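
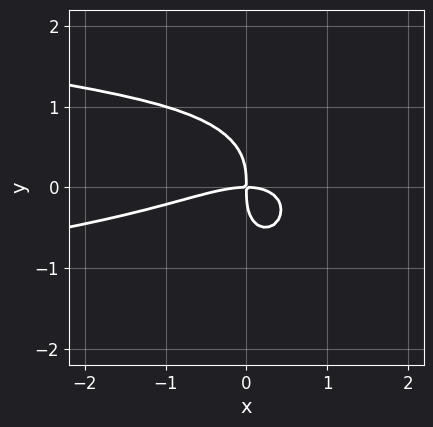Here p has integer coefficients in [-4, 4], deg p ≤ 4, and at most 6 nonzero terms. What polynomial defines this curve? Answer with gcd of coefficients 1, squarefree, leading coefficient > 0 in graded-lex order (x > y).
First, the degree is 4 — the shape is more complex than any degree-3 curve.
Then, from the axis intercepts and sections: it crosses the x-axis at the gridline x = 0; it meets the y-axis at y = 0 (among the integer gridlines).
Finally, fitting integer coefficients to these (and the overall shape) gives p.

3*x^2*y^2 + 2*y^4 + x^3 - 2*x^2*y + 2*x*y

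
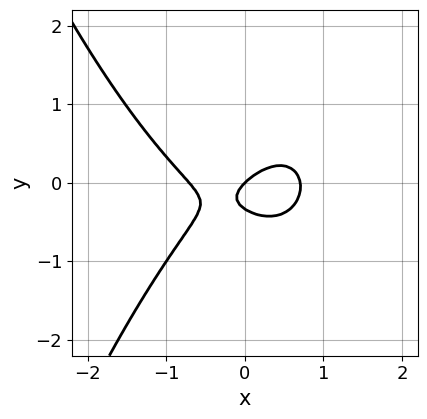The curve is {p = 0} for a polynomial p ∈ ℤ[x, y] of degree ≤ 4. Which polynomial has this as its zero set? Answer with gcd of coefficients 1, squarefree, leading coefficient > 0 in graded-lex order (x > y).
1. deg p = 3. No degree-2 curve has this shape.
2. Checking where it meets the axes: it crosses the x-axis at the gridline x = 0; it meets the y-axis at y = 0 (among the integer gridlines).
3. Solving for integer coefficients yields p as stated.

2*x^3 - x*y + 3*y^2 - x + y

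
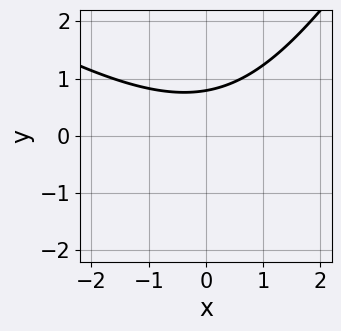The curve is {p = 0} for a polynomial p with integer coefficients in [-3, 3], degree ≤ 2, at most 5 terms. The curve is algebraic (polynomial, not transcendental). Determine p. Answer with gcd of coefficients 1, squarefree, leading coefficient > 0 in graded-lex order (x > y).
x^2 + x*y - y^2 - 3*y + 3

Degree: the shape is more complex than any degree-1 curve, so deg p = 2.
Observable constraints: the curve avoids every integer x-axis point in the box.
Assembling these constraints gives the stated polynomial.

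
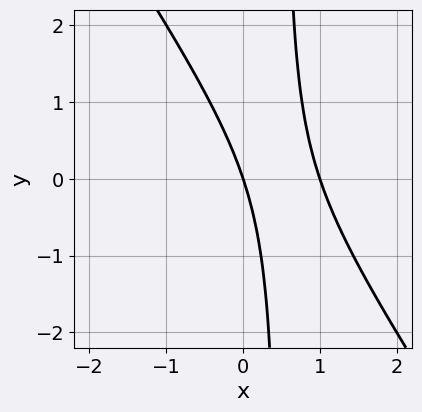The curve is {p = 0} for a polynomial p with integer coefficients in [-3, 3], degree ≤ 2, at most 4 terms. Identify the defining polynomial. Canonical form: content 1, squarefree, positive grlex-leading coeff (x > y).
3*x^2 + 2*x*y - 3*x - y

1. deg p = 2.
2. Checking where it meets the axes: it meets the y-axis at y = 0 (among the integer gridlines); the x-axis gridline crossings are at x ∈ {0, 1}.
3. The integer polynomial consistent with all of this is the stated p.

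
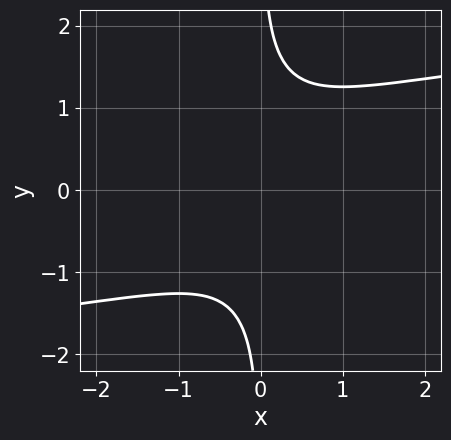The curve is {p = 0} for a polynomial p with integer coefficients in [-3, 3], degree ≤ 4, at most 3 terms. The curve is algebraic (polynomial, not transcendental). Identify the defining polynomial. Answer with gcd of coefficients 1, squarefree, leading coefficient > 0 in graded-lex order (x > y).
x*y^3 - x^2 - 1

(a) Degree: no degree-3 curve has this shape, so deg p = 4.
(b) Reading off the gridlines: the curve avoids every integer y-axis point in the box; no x-intercept at any integer in the box.
(c) Putting this together gives p.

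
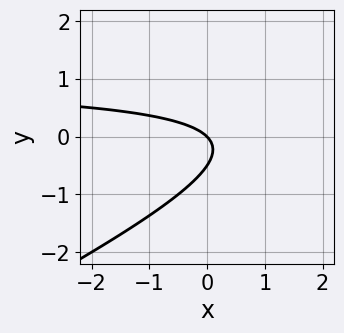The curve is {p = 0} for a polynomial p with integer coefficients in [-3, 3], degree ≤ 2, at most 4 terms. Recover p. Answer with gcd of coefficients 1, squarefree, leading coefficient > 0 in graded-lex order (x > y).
x*y - 2*y^2 - x - y

1. Degree: a generic line meets the curve in up to 2 points, so deg p = 2.
2. From the visible intercepts: it meets the y-axis at y = 0 (among the integer gridlines); it crosses the x-axis at the gridline x = 0.
3. The integer polynomial consistent with all of this is the stated p.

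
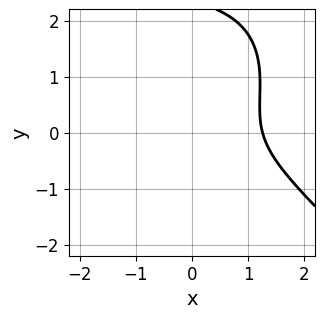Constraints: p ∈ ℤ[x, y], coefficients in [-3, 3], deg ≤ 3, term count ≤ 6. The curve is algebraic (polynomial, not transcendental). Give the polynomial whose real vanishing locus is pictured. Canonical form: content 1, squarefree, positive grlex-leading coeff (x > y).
(a) Degree: the shape is more complex than any degree-2 curve, so deg p = 3.
(b) Checking where it meets the axes: the curve avoids every integer y-axis point in the box.
(c) Matching integer coefficients to the picture gives p.

x^3 + y^3 + x*y - 2*y^2 - 2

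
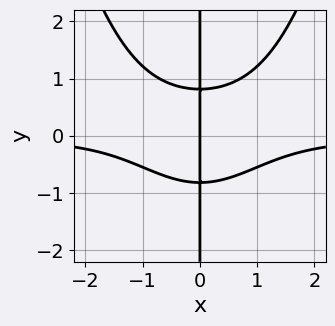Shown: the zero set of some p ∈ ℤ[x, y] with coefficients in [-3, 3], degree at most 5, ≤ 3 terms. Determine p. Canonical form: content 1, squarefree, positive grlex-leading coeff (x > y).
2*x^3*y - 3*x*y^2 + 2*x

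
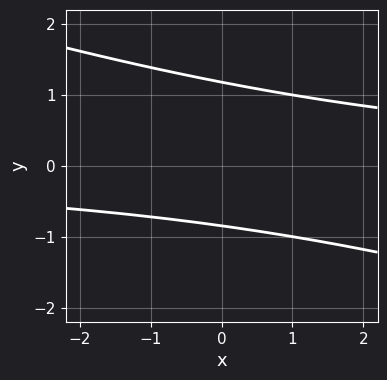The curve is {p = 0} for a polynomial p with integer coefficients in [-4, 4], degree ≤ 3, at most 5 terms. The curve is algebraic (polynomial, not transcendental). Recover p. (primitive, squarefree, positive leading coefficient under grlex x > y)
x*y + 3*y^2 - y - 3

First, degree: no degree-1 curve has this shape, so deg p = 2.
Then, observable constraints: no x-intercept at any integer in the box.
Finally, assembling these constraints gives the stated polynomial.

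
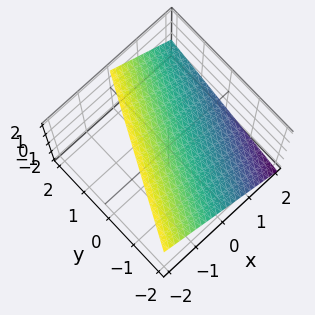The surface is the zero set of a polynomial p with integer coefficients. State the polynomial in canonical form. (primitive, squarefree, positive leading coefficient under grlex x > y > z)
First, deg p = 1. The surface is flat (a plane).
Then, reading off the gridlines: it crosses the y-axis at the gridline y = -2; it meets the x-axis at x = 1 (among the integer gridlines).
Finally, the integer polynomial consistent with all of this is the stated p. Check: (0, 0, 1) on the z-axis lies on the surface, and p(0, 0, 1) = 0. ✓

2*x - y + 2*z - 2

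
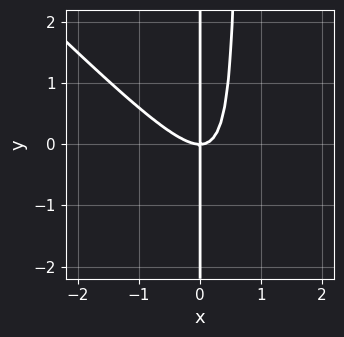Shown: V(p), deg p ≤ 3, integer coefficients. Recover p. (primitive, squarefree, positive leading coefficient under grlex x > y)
deg p = 3.
Checking where it meets the axes: every point of the y-axis in the box is on the curve; it crosses the x-axis at the gridline x = 0.
Putting this together gives p.

3*x^3 + 3*x^2*y - 2*x*y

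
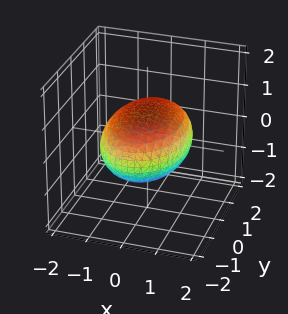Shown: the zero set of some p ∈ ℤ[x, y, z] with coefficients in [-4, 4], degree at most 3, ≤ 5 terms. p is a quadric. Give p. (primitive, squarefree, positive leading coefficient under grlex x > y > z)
1. Degree: a closed, bounded, convex surface; a quadric, so deg p = 2.
2. Symmetries: the z ↦ −z reflection is a symmetry, so z appears only in even powers; the y ↦ −y reflection is a symmetry, so y appears only in even powers; the x ↦ −x reflection is a symmetry, so x appears only in even powers.
3. Reading off the gridlines: among the integer gridlines, it crosses the z-axis at z ∈ {-1, 1}.
4. The integer polynomial consistent with all of this is the stated p.

2*x^2 + y^2 + 3*z^2 - 3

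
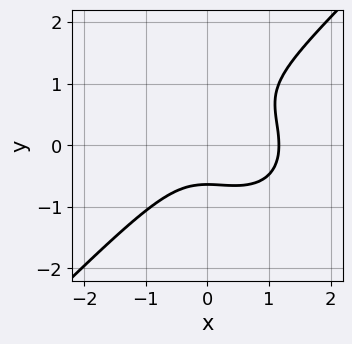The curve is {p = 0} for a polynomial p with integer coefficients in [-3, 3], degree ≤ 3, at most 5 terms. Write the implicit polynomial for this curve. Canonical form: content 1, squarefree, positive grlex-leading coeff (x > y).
3*x^3 - 3*y^3 - 2*x^2 + 3*y^2 - 2

(a) Degree: a generic line meets the curve in up to 3 points, so deg p = 3.
(b) Putting this together gives p.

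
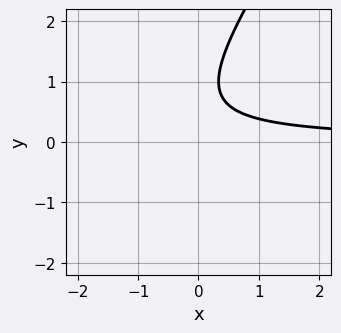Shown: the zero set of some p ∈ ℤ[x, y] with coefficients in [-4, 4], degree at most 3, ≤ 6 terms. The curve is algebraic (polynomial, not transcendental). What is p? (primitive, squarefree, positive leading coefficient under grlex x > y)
3*x*y - 2*y^2 + 3*y - 2

1. The degree is 2 — no degree-1 curve has this shape.
2. Reading off the gridlines: no y-intercept at any integer in the box; no x-intercept at any integer in the box.
3. The integer polynomial consistent with all of this is the stated p.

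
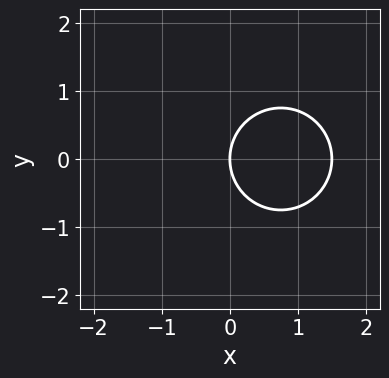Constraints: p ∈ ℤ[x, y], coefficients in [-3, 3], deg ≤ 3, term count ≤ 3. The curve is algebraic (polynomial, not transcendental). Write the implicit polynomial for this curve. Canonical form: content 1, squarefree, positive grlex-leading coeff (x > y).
deg p = 2. A generic line meets the curve in up to 2 points.
Symmetries: the y ↦ −y reflection is a symmetry, so y appears only in even powers.
From the visible intercepts: it meets the x-axis at x = 0 (among the integer gridlines); one y-axis crossing is at y = 0.
Together with the visible shape, these determine p as stated.

2*x^2 + 2*y^2 - 3*x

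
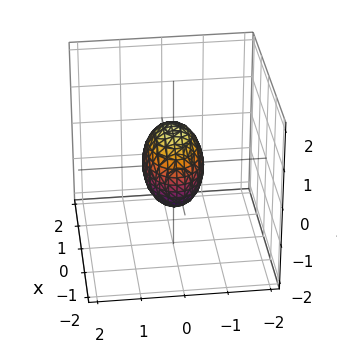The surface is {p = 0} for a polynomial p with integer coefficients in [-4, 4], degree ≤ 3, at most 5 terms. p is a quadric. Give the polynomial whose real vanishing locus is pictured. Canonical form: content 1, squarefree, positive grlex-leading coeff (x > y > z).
deg p = 2. Bounded and convex; a quadric.
Symmetries: the y ↦ −y reflection is a symmetry, so y appears only in even powers; the x ↦ −x reflection is a symmetry, so x appears only in even powers; mirror symmetry z ↦ −z ⇒ only even powers of z.
Observable constraints: among the integer gridlines, it crosses the x-axis at x ∈ {-1, 1}; the z-axis gridline crossings are at z ∈ {-1, 1}.
Together with the visible shape, these determine p as stated.

x^2 + 2*y^2 + z^2 - 1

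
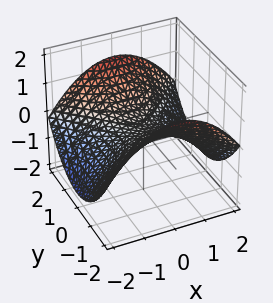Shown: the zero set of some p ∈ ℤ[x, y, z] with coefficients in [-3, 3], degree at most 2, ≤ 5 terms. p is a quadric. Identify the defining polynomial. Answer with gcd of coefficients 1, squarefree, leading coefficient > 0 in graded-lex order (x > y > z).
deg p = 2.
Symmetries: mirror symmetry y ↦ −y ⇒ only even powers of y; it's symmetric under x → −x, forcing even powers of x.
From the axis intercepts and sections: one y-axis crossing is at y = 0; it meets the z-axis at z = 0 (among the integer gridlines).
Putting this together gives p.

x^2 - y^2 + 3*z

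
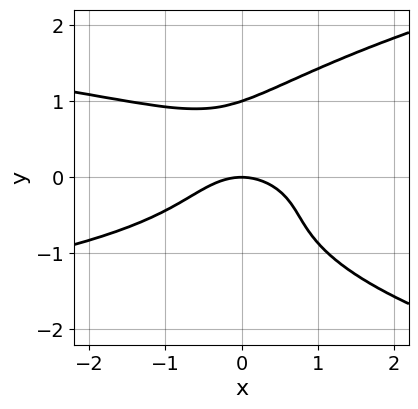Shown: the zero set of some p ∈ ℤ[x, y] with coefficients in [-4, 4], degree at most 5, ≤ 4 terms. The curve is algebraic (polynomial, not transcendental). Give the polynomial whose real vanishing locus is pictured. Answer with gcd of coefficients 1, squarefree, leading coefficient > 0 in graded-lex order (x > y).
First, deg p = 4. No degree-3 curve has this shape.
Then, from the visible intercepts: the y-axis gridline crossings are at y ∈ {0, 1}; it crosses the x-axis at the gridline x = 0.
Finally, putting this together gives p.

3*y^4 - 3*x*y^2 - 2*x^2 - 3*y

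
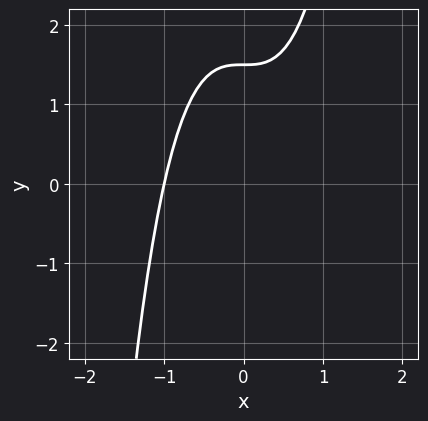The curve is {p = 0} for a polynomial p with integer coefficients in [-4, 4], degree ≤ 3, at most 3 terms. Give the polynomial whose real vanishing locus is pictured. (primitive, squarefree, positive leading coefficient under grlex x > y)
3*x^3 - 2*y + 3

(a) deg p = 3.
(b) Reading off the gridlines: one x-axis crossing is at x = -1.
(c) These observations pin down the coefficients.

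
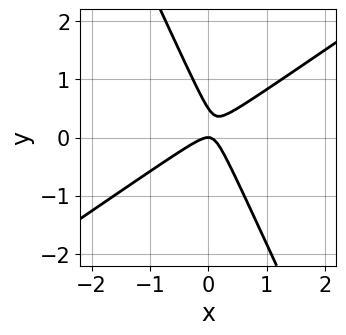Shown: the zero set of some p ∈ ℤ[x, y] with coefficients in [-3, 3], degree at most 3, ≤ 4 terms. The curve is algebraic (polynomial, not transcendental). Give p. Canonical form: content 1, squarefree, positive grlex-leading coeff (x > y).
3*x^2 - 3*x*y - 2*y^2 + y

First, degree: the shape is more complex than any degree-1 curve, so deg p = 2.
Then, from the axis intercepts and sections: it meets the x-axis at x = 0 (among the integer gridlines); one y-axis crossing is at y = 0.
Finally, fitting integer coefficients to these (and the overall shape) gives p.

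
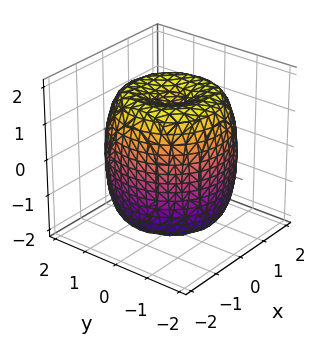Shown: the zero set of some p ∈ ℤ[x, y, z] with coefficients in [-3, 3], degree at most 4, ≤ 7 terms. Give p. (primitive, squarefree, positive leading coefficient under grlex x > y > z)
x^4 + 2*x^2*y^2 + y^4 - 2*x^2 - 2*y^2 + z^2 - 2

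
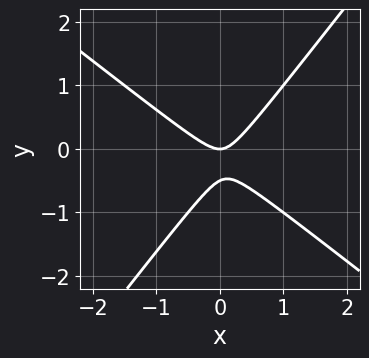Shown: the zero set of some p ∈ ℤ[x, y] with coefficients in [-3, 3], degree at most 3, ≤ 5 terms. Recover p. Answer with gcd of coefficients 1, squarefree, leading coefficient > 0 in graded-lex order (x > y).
2*x^2 + x*y - 2*y^2 - y

First, degree: no degree-1 curve has this shape, so deg p = 2.
Then, reading off the gridlines: it meets the y-axis at y = 0 (among the integer gridlines); one x-axis crossing is at x = 0.
Finally, fitting integer coefficients to these (and the overall shape) gives p.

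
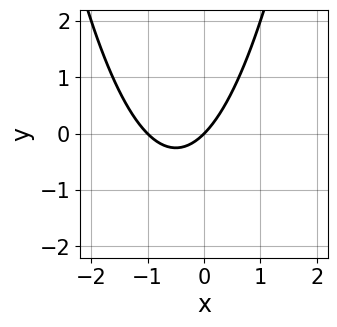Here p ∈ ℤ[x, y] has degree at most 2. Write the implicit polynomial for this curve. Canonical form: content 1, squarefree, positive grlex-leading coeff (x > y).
x^2 + x - y

(a) Degree: no degree-1 curve has this shape, so deg p = 2.
(b) Checking where it meets the axes: one y-axis crossing is at y = 0; among the integer gridlines, it crosses the x-axis at x ∈ {-1, 0}.
(c) The integer polynomial consistent with all of this is the stated p.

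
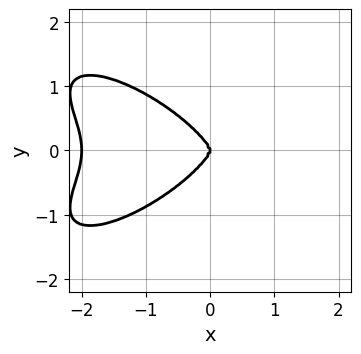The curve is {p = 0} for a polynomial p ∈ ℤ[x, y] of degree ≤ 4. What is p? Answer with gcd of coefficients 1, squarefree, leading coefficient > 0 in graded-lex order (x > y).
deg p = 4. No degree-3 curve has this shape.
Symmetries: mirror symmetry y ↦ −y ⇒ only even powers of y.
From the visible intercepts: it meets the y-axis at y = 0 (among the integer gridlines); the x-axis gridline crossings are at x ∈ {-2, 0}.
These observations pin down the coefficients.

x^4 - x^2*y^2 + 3*y^4 + 2*x^3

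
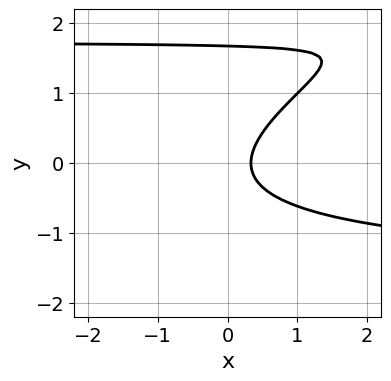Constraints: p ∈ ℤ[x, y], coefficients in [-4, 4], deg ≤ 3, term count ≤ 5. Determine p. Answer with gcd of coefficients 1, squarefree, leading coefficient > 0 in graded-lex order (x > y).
1. Degree: a generic line meets the curve in up to 3 points, so deg p = 3.
2. Solving for integer coefficients yields p as stated.

x*y^2 - 2*y^3 + 3*y^2 - 3*x + 1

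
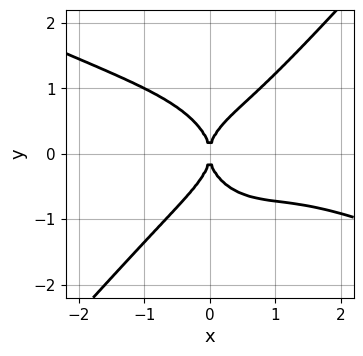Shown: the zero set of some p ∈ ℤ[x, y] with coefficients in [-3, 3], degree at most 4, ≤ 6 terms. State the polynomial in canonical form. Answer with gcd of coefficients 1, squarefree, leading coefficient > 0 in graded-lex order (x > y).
x^4 + 2*x^3*y - 2*y^4 - x^3 + 2*x^2

1. Degree: a generic line meets the curve in up to 4 points, so deg p = 4.
2. Observable constraints: it crosses the y-axis at the gridline y = 0; it crosses the x-axis at the gridline x = 0.
3. These observations pin down the coefficients.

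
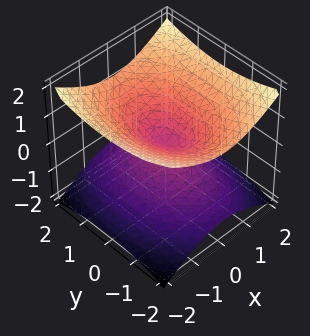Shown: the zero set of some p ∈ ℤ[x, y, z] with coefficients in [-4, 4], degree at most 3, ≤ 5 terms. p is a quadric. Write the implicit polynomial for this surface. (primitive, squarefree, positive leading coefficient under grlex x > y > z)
2*x^2 + y^2 - 3*z^2

1. Degree: a double cone through the origin; a quadric, so deg p = 2.
2. Symmetries: mirror symmetry x ↦ −x ⇒ only even powers of x; it's symmetric under z → −z, forcing even powers of z; it's symmetric under y → −y, forcing even powers of y.
3. Checking where it meets the axes: it meets the y-axis at y = 0 (among the integer gridlines); one x-axis crossing is at x = 0; it meets the z-axis at z = 0 (among the integer gridlines).
4. Matching integer coefficients to the picture gives p.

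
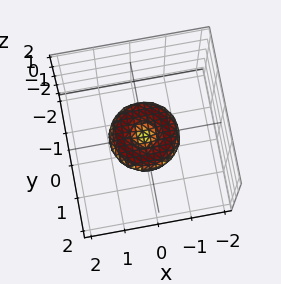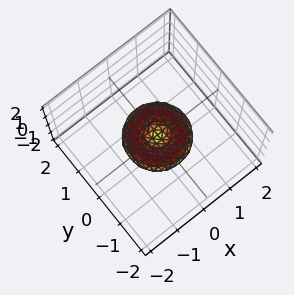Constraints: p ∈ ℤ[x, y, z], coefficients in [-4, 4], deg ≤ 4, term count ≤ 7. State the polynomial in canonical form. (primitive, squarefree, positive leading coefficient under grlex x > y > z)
x^4 + 2*x^2*y^2 + y^4 - x^2 - y^2 + 3*z^2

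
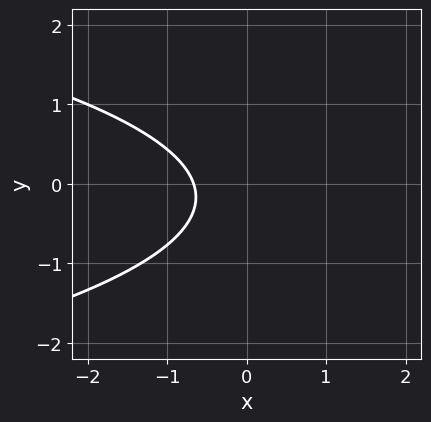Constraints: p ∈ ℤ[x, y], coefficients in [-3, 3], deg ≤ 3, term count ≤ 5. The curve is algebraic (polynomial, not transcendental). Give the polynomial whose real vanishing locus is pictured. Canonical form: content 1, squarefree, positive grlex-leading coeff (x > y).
3*y^2 + 3*x + y + 2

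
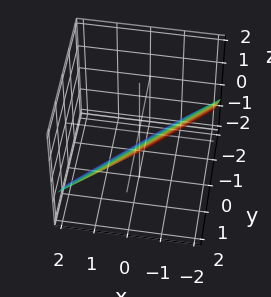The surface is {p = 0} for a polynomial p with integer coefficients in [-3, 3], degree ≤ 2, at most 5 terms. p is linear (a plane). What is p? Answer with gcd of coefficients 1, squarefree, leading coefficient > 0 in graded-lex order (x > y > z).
3*x - 3*y + 3*z + 2

1. deg p = 1. Every cross-section is a straight line — this is a plane.
2. Matching integer coefficients to the picture gives p.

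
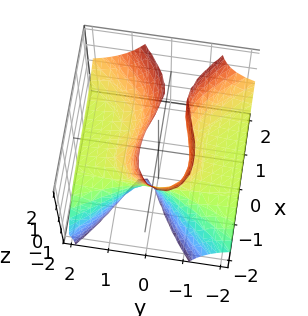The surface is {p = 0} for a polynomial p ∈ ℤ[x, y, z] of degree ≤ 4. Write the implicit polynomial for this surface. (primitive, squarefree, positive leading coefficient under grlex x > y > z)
First, the degree is 3 — the shape is more complex than any degree-2 surface.
Next, from the axis intercepts and sections: it misses every integer gridline on the y-axis; it misses every integer gridline on the z-axis; one x-axis crossing is at x = -1.
Finally, these observations pin down the coefficients.

x^3 - 3*y^2*z - y*z^2 - x*z + 1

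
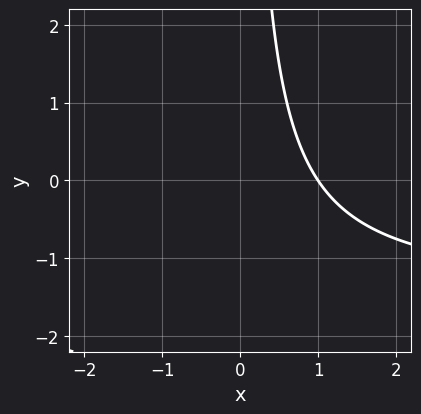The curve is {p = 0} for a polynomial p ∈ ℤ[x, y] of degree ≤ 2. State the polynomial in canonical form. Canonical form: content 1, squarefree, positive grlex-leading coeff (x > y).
(a) The degree is 2 — a generic line meets the curve in up to 2 points.
(b) Reading off the gridlines: it meets the x-axis at x = 1 (among the integer gridlines); no y-intercept at any integer in the box.
(c) These observations pin down the coefficients.

2*x*y + 3*x - 3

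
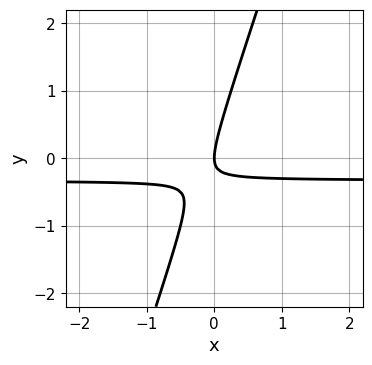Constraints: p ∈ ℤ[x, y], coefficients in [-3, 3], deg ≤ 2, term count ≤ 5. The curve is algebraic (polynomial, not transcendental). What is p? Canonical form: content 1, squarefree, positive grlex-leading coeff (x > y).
3*x*y - y^2 + x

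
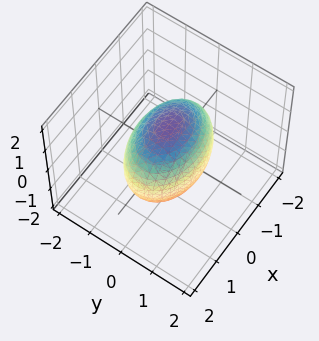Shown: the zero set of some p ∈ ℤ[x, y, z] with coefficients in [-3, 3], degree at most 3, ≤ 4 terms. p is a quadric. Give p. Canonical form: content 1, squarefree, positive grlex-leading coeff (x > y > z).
x^2 + 2*y^2 + z^2 - 2

(a) Degree: bounded and convex; a quadric, so deg p = 2.
(b) Symmetries: mirror symmetry y ↦ −y ⇒ only even powers of y; mirror symmetry x ↦ −x ⇒ only even powers of x; mirror symmetry z ↦ −z ⇒ only even powers of z.
(c) From the visible intercepts: among the integer gridlines, it crosses the y-axis at y ∈ {-1, 1}.
(d) Putting this together gives p.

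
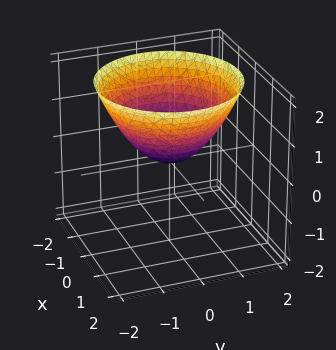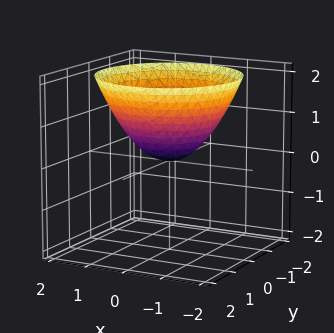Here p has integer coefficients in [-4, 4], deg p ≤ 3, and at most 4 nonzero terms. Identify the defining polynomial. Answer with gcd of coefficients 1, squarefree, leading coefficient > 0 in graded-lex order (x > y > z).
(a) deg p = 2.
(b) Symmetry: the z-axis is an axis of rotation, so x and y enter only as x² + y².
(c) Against the integer gridlines: a circular section at z = 2 has radius between 1 and 2; one y-axis crossing is at y = 0.
(d) These observations pin down the coefficients.

2*x^2 + 2*y^2 - 3*z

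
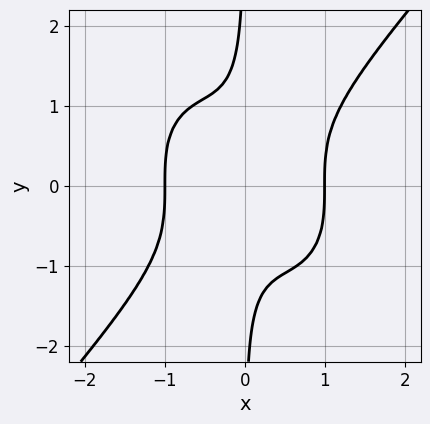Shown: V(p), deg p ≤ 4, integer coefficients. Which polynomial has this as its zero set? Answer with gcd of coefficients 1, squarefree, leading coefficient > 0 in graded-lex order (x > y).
3*x^4 - 2*x*y^3 - 2*x^2 - 1

(a) deg p = 4. No degree-3 curve has this shape.
(b) Observable constraints: the x-axis gridline crossings are at x ∈ {-1, 1}; no y-intercept at any integer in the box.
(c) Matching integer coefficients to the picture gives p.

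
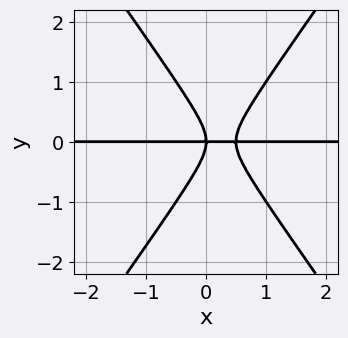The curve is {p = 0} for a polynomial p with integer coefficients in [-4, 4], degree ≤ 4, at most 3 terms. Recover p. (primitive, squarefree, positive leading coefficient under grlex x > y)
2*x^2*y - y^3 - x*y

1. Degree: a generic line meets the curve in up to 3 points, so deg p = 3.
2. Against the integer gridlines: every point of the x-axis in the box is on the curve; it meets the y-axis at y = 0 (among the integer gridlines).
3. Putting this together gives p.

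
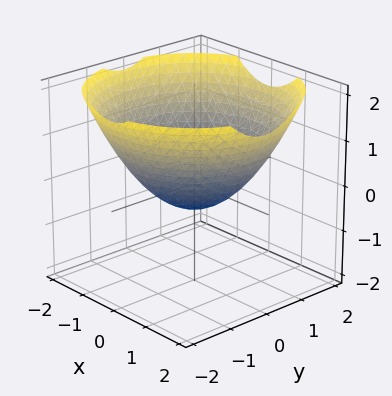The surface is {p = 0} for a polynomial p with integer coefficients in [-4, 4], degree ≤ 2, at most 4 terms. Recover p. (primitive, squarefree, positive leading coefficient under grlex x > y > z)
(a) The degree is 2 — no degree-1 surface has this shape.
(b) By symmetry, every cross-section ⟂ z is a circle, so x, y appear only via x² + y².
(c) Observable constraints: among the integer gridlines, it crosses the x-axis at x ∈ {-1, 1}; among the integer gridlines, it crosses the y-axis at y ∈ {-1, 1}.
(d) Putting this together gives p.

x^2 + y^2 - 2*z - 1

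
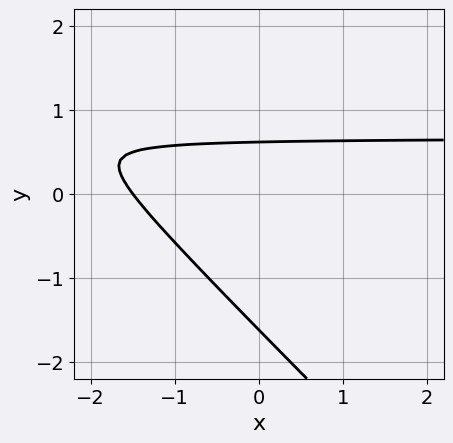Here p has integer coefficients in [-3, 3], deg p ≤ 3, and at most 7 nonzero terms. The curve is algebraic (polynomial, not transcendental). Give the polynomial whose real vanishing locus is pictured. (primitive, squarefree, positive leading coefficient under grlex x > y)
The degree is 2 — the shape is more complex than any degree-1 curve.
Solving for integer coefficients yields p as stated.

3*x*y + 3*y^2 - 2*x + 3*y - 3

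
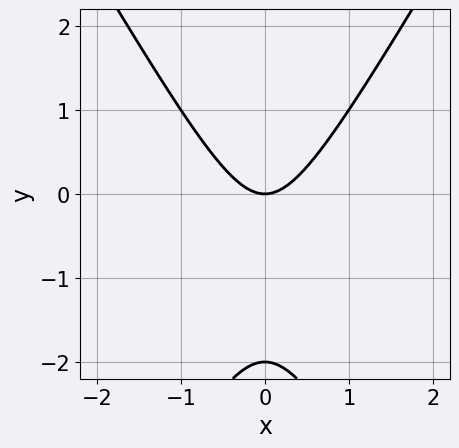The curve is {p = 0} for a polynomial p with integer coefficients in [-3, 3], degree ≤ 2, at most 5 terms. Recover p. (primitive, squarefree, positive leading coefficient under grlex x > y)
deg p = 2.
Symmetries: mirror symmetry x ↦ −x ⇒ only even powers of x.
From the axis intercepts and sections: one x-axis crossing is at x = 0; the y-axis gridline crossings are at y ∈ {-2, 0}.
These observations pin down the coefficients.

3*x^2 - y^2 - 2*y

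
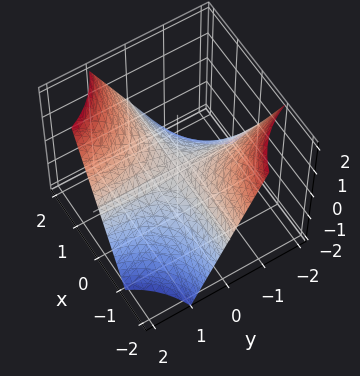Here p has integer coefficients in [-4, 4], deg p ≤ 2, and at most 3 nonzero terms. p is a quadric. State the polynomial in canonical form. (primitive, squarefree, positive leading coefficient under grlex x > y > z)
x*y - z

The degree is 2 — a saddle surface; a quadric.
Against the integer gridlines: it crosses the z-axis at the gridline z = 0; every point of the x-axis in the box is on the surface.
Putting this together gives p. Check: (0, 1, 0) on the y-axis lies on the surface, and p(0, 1, 0) = 0. ✓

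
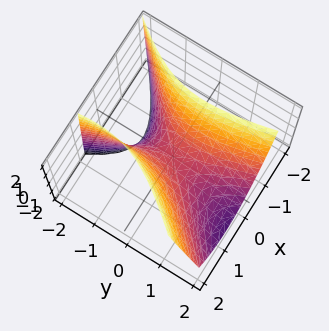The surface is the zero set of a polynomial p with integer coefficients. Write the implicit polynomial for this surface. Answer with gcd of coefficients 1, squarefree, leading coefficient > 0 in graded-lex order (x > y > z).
1. Degree: the shape is more complex than any degree-1 surface, so deg p = 2.
2. From the visible intercepts: it meets the x-axis at x = 0 (among the integer gridlines); it crosses the y-axis at the gridline y = 0.
3. Together with the visible shape, these determine p as stated.

3*x^2 - 2*x*y - y^2 - y*z - 2*z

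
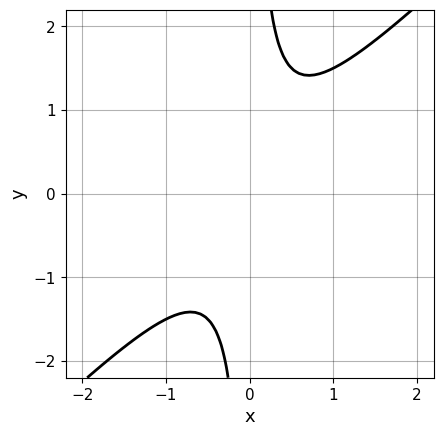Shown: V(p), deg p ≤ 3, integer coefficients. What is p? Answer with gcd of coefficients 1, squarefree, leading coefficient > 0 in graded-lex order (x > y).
(a) Degree: a generic line meets the curve in up to 2 points, so deg p = 2.
(b) From the visible intercepts: no x-intercept at any integer in the box; no y-intercept at any integer in the box.
(c) Putting this together gives p.

2*x^2 - 2*x*y + 1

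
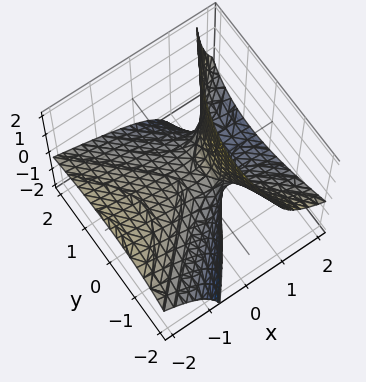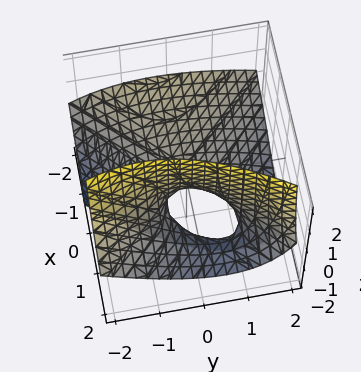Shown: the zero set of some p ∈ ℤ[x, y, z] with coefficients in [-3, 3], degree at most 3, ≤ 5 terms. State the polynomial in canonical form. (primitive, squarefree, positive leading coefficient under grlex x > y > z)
x^2 + 3*x*z - y^2 - y*z - 2*z

(a) deg p = 2. No degree-1 surface has this shape.
(b) Reading off the gridlines: it meets the z-axis at z = 0 (among the integer gridlines); one x-axis crossing is at x = 0; it crosses the y-axis at the gridline y = 0.
(c) These observations pin down the coefficients.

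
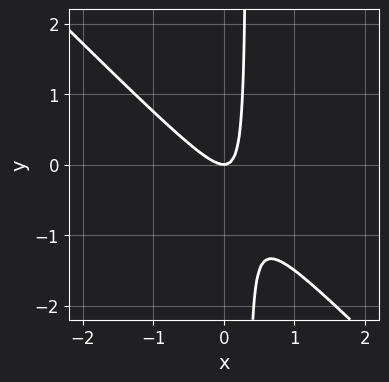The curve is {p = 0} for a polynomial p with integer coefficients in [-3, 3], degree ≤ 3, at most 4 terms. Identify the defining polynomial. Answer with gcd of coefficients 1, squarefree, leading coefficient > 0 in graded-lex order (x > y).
3*x^2 + 3*x*y - y

1. Degree: a generic line meets the curve in up to 2 points, so deg p = 2.
2. Against the integer gridlines: one y-axis crossing is at y = 0; one x-axis crossing is at x = 0.
3. Assembling these constraints gives the stated polynomial.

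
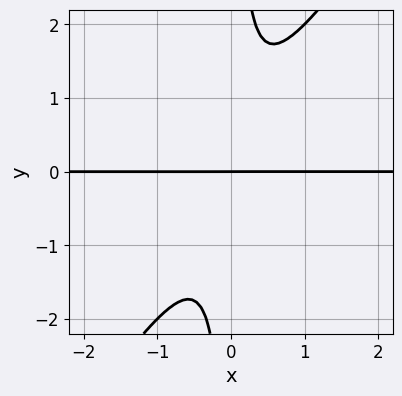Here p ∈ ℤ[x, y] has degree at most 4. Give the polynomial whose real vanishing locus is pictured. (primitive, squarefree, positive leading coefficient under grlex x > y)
First, the degree is 3 — the shape is more complex than any degree-2 curve.
Next, observable constraints: every point of the x-axis in the box is on the curve; it meets the y-axis at y = 0 (among the integer gridlines).
Finally, putting this together gives p.

3*x^2*y - 2*x*y^2 + y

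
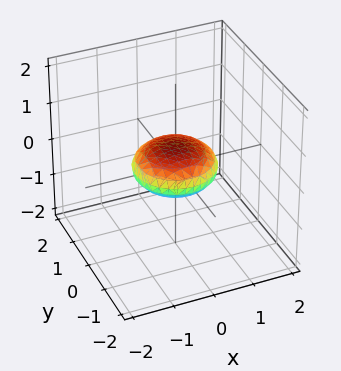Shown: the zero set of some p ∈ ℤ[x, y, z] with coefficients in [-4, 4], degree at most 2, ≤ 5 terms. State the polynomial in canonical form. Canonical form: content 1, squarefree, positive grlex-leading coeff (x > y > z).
x^2 + y^2 + 3*z^2 - 1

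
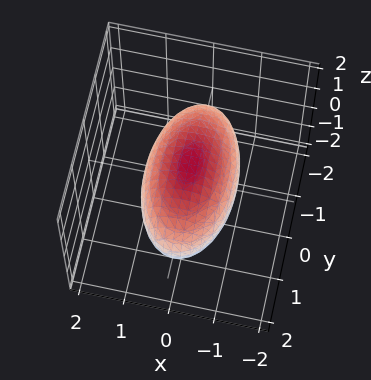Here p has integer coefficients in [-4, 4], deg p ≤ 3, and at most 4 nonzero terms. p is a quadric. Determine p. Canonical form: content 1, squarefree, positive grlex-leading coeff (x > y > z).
3*x^2 + y^2 + 3*z^2 - 3

First, the degree is 2 — a closed, bounded, convex surface; a quadric.
Then, symmetries: mirror symmetry y ↦ −y ⇒ only even powers of y; it's symmetric under x → −x, forcing even powers of x; the z ↦ −z reflection is a symmetry, so z appears only in even powers.
Then, against the integer gridlines: among the integer gridlines, it crosses the z-axis at z ∈ {-1, 1}; the x-axis gridline crossings are at x ∈ {-1, 1}.
Finally, these observations pin down the coefficients.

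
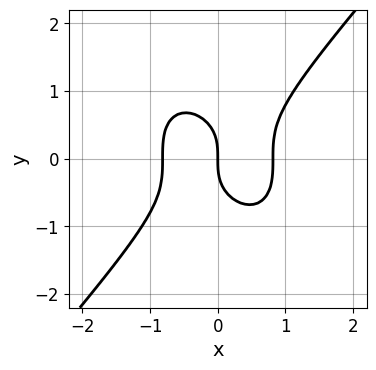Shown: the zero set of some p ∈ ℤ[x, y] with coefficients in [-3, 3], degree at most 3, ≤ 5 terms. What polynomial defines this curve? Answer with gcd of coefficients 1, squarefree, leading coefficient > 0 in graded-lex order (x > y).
3*x^3 - 2*y^3 - 2*x

First, deg p = 3.
Then, checking where it meets the axes: one x-axis crossing is at x = 0; it meets the y-axis at y = 0 (among the integer gridlines).
Finally, fitting integer coefficients to these (and the overall shape) gives p.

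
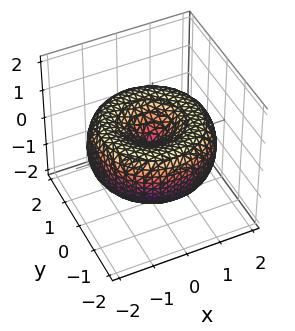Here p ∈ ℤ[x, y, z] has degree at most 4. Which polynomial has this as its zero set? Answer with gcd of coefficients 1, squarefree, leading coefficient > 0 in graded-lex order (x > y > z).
First, deg p = 4. The shape is more complex than any degree-3 surface.
Next, symmetry: the z-axis is an axis of rotation, so x and y enter only as x² + y².
Next, checking where it meets the axes: it meets the z-axis at z = 0 (among the integer gridlines); it crosses the y-axis at the gridline y = 0; a circular section at z = 0 has radius between 1 and 2.
Finally, solving for integer coefficients yields p as stated.

x^4 + 2*x^2*y^2 + y^4 - 3*x^2 - 3*y^2 + 3*z^2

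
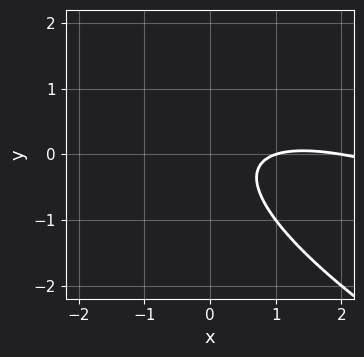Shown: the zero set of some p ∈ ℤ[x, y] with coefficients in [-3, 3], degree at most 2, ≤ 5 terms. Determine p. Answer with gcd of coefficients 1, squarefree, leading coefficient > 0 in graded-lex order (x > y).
Degree: the shape is more complex than any degree-1 curve, so deg p = 2.
Checking where it meets the axes: no y-intercept at any integer in the box; the x-axis gridline crossings are at x ∈ {1, 2}.
Putting this together gives p.

x^2 + 3*x*y + 3*y^2 - 3*x + 2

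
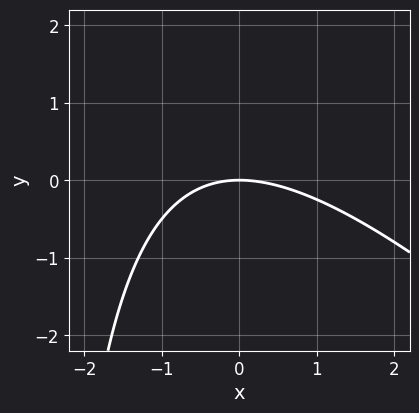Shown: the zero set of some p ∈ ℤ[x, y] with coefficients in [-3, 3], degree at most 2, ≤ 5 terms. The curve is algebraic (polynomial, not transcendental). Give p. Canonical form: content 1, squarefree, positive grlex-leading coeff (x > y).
1. deg p = 2. No degree-1 curve has this shape.
2. From the visible intercepts: one x-axis crossing is at x = 0; it crosses the y-axis at the gridline y = 0.
3. Assembling these constraints gives the stated polynomial.

x^2 + x*y + 3*y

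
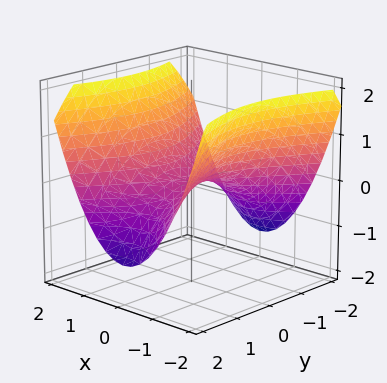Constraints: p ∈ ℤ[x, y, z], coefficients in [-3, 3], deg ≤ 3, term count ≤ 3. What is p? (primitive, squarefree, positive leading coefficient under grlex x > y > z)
(a) deg p = 2. A hyperbolic paraboloid; a quadric.
(b) Symmetries: the x ↦ −x reflection is a symmetry, so x appears only in even powers; mirror symmetry y ↦ −y ⇒ only even powers of y.
(c) Observable constraints: it meets the x-axis at x = 0 (among the integer gridlines); one z-axis crossing is at z = 0; it meets the y-axis at y = 0 (among the integer gridlines).
(d) Together with the visible shape, these determine p as stated.

2*x^2 - y^2 - 3*z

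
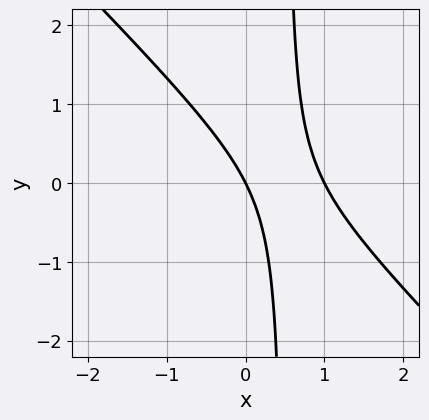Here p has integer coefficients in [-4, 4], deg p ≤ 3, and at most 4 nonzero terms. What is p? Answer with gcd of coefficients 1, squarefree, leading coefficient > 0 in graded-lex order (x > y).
Degree: the shape is more complex than any degree-1 curve, so deg p = 2.
Reading off the gridlines: the x-axis gridline crossings are at x ∈ {0, 1}; it meets the y-axis at y = 0 (among the integer gridlines).
These observations pin down the coefficients.

2*x^2 + 2*x*y - 2*x - y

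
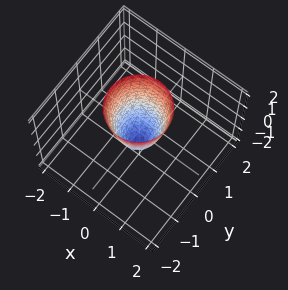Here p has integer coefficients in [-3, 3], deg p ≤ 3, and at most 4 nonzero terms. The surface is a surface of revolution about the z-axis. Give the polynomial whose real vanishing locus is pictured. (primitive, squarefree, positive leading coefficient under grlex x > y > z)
3*x^2 + 3*y^2 - z - 1

(a) The degree is 2 — no degree-1 surface has this shape.
(b) By symmetry, every cross-section ⟂ z is a circle, so x, y appear only via x² + y².
(c) From the axis intercepts and sections: one z-axis crossing is at z = -1; a circular section at z = 1 has radius between 0 and 1.
(d) These observations pin down the coefficients.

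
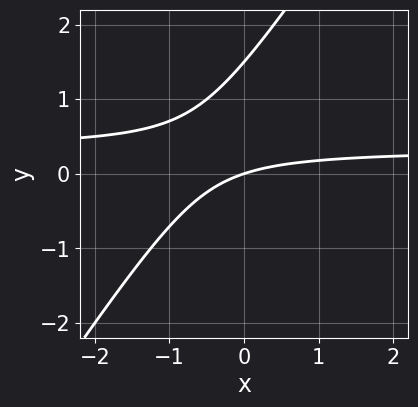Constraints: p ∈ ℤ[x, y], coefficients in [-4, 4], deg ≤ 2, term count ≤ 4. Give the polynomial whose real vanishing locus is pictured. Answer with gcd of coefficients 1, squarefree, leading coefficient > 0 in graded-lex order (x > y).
(a) The degree is 2 — no degree-1 curve has this shape.
(b) Checking where it meets the axes: it crosses the y-axis at the gridline y = 0; it meets the x-axis at x = 0 (among the integer gridlines).
(c) The integer polynomial consistent with all of this is the stated p.

3*x*y - 2*y^2 - x + 3*y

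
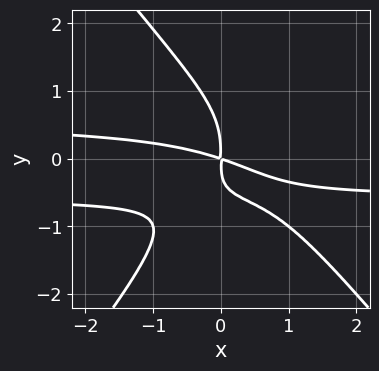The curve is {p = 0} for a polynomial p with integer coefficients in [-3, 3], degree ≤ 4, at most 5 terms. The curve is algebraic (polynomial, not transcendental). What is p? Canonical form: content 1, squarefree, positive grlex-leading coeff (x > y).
1. Degree: the shape is more complex than any degree-3 curve, so deg p = 4.
2. Matching integer coefficients to the picture gives p.

3*x^2*y^2 - 2*y^4 - 3*x*y^2 - x^2 - 3*x*y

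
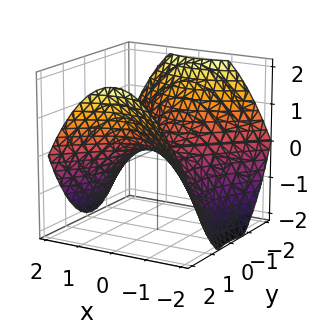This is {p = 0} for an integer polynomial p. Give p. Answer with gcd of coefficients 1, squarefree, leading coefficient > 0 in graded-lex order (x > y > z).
First, degree: a saddle surface; a quadric, so deg p = 2.
Then, symmetries: mirror symmetry y ↦ −y ⇒ only even powers of y; it's symmetric under x → −x, forcing even powers of x.
Next, from the axis intercepts and sections: it meets the z-axis at z = 0 (among the integer gridlines); it crosses the x-axis at the gridline x = 0.
Finally, together with the visible shape, these determine p as stated.

x^2 - y^2 + 2*z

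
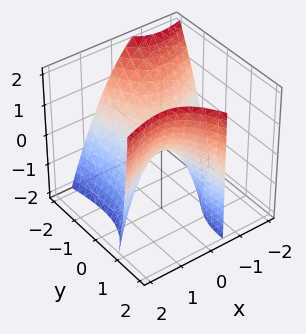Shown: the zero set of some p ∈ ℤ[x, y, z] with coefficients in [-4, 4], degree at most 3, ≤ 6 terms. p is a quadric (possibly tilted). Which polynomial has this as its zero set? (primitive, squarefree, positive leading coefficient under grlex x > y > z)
The degree is 2 — no degree-1 surface has this shape.
Against the integer gridlines: it crosses the y-axis at the gridline y = 0; it crosses the x-axis at the gridline x = 0.
Solving for integer coefficients yields p as stated.

2*x^2 - 3*x*y - y^2 - y*z + 2*z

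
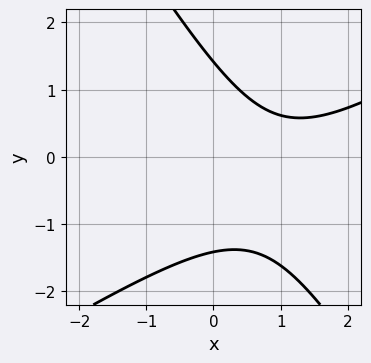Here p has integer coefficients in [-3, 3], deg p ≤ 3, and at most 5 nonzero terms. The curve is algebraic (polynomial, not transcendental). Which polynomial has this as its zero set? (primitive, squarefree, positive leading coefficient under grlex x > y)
x^2 - x*y - y^2 - 2*x + 2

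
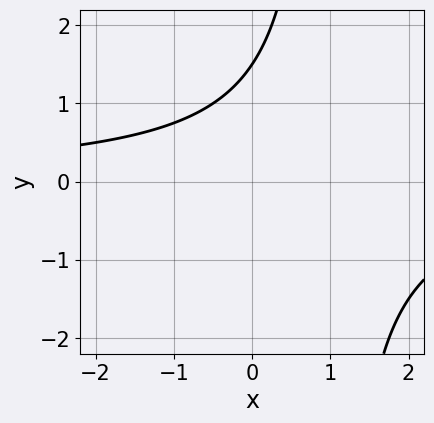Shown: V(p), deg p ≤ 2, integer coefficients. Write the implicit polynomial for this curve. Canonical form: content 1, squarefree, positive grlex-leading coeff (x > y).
(a) Degree: the shape is more complex than any degree-1 curve, so deg p = 2.
(b) Checking where it meets the axes: it misses every integer gridline on the x-axis.
(c) Putting this together gives p.

2*x*y - 2*y + 3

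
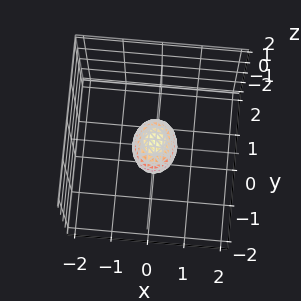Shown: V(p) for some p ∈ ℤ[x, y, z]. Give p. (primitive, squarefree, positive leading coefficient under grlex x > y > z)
(a) The degree is 2 — a closed, bounded, convex surface; a quadric.
(b) Symmetries: it's symmetric under x → −x, forcing even powers of x; mirror symmetry z ↦ −z ⇒ only even powers of z; mirror symmetry y ↦ −y ⇒ only even powers of y.
(c) Together with the visible shape, these determine p as stated.

3*x^2 + 2*y^2 + 2*z^2 - 1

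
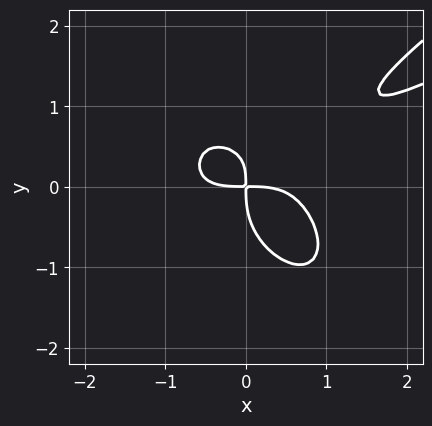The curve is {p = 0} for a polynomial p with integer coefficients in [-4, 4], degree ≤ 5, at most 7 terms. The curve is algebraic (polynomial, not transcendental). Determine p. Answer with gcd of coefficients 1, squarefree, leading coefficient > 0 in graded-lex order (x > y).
x^4 - 2*x^3*y + 2*y^4 - 2*x*y^2 + 2*x*y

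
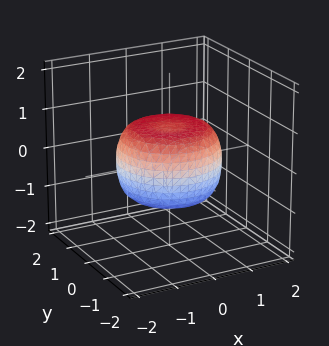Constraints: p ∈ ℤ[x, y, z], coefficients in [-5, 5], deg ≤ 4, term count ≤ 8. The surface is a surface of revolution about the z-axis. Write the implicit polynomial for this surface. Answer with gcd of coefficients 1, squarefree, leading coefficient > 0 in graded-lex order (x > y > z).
2*x^4 + 4*x^2*y^2 + 2*y^4 - 2*x^2 - 2*y^2 + 3*z^2 - 2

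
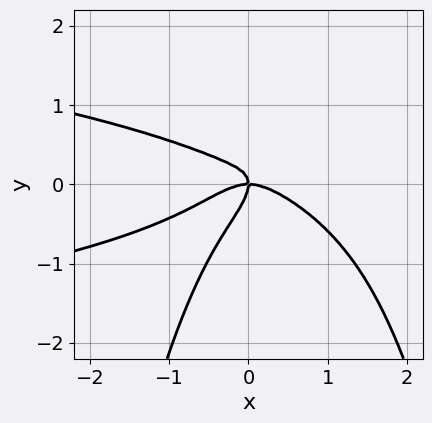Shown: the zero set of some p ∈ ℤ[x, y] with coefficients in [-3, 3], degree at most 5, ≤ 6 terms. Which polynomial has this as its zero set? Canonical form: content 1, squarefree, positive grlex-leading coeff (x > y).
2*x^2*y^2 + x^3 - 2*x*y^2 + 2*y^3 + x*y

Degree: a generic line meets the curve in up to 4 points, so deg p = 4.
From the axis intercepts and sections: one x-axis crossing is at x = 0; it meets the y-axis at y = 0 (among the integer gridlines).
Solving for integer coefficients yields p as stated.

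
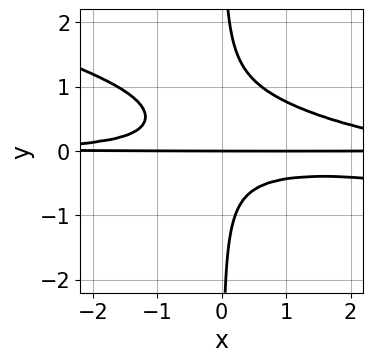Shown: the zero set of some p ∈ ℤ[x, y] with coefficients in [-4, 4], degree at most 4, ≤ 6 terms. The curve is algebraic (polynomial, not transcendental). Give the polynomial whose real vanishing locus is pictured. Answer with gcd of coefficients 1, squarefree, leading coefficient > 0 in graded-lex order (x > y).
x^2*y^2 + 3*x*y^3 - 2*x*y^2 - y

1. Degree: a generic line meets the curve in up to 4 points, so deg p = 4.
2. Observable constraints: the visible x-axis segment lies entirely on the curve; one y-axis crossing is at y = 0.
3. Together with the visible shape, these determine p as stated.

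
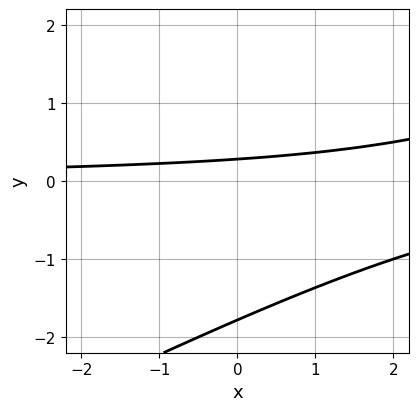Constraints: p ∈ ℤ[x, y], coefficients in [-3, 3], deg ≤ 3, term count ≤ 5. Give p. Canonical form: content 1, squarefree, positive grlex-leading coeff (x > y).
x*y - 2*y^2 - 3*y + 1

Degree: the shape is more complex than any degree-1 curve, so deg p = 2.
From the axis intercepts and sections: it misses every integer gridline on the x-axis.
Together with the visible shape, these determine p as stated.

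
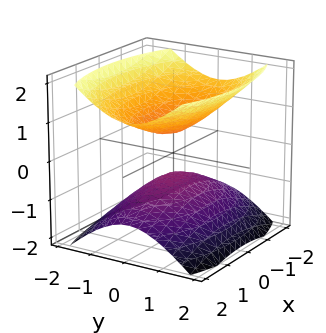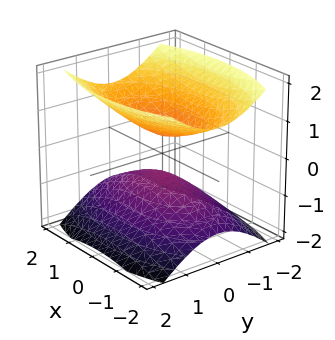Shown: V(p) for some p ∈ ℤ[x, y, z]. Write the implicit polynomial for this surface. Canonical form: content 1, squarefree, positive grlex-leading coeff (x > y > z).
x^2 + 3*y^2 - 3*z^2 + 1

(a) The picture has 2 separate pieces.
(b) deg p = 2.
(c) Symmetries: it's symmetric under y → −y, forcing even powers of y; the z ↦ −z reflection is a symmetry, so z appears only in even powers; mirror symmetry x ↦ −x ⇒ only even powers of x.
(d) From the visible intercepts: no y-intercept at any integer in the box; the surface avoids every integer x-axis point in the box.
(e) Together with the visible shape, these determine p as stated.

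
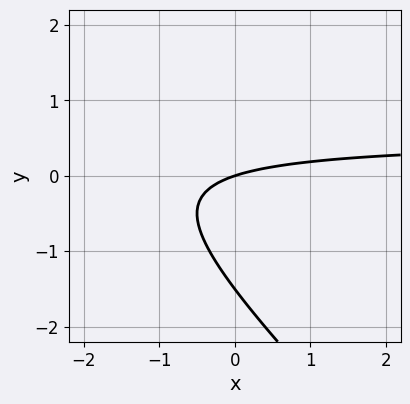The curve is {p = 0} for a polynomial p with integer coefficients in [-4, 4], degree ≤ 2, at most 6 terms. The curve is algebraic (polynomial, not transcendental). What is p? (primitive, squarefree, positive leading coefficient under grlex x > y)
2*x*y + 2*y^2 - x + 3*y

1. Degree: a generic line meets the curve in up to 2 points, so deg p = 2.
2. From the visible intercepts: it crosses the x-axis at the gridline x = 0; it crosses the y-axis at the gridline y = 0.
3. Together with the visible shape, these determine p as stated.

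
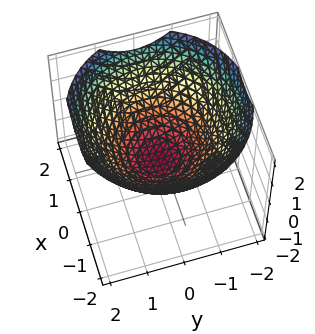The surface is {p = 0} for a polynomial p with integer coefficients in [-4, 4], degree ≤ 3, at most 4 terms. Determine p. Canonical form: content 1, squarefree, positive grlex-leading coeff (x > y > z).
First, deg p = 2. A generic line meets the surface in up to 2 points.
Next, by symmetry, every cross-section ⟂ z is a circle, so x, y appear only via x² + y².
Next, from the visible intercepts: the x-axis gridline crossings are at x ∈ {-1, 1}; a circular section at z = 1 has radius between 1 and 2; among the integer gridlines, it crosses the y-axis at y ∈ {-1, 1}.
Finally, solving for integer coefficients yields p as stated.

x^2 + y^2 - 2*z - 1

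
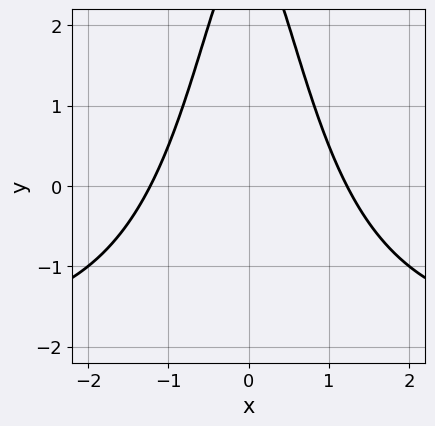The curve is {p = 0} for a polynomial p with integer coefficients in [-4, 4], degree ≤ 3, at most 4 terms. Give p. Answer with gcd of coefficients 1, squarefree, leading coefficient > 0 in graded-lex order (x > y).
x^2*y + 2*x^2 + y - 3

(a) The degree is 3 — a generic line meets the curve in up to 3 points.
(b) Symmetries: the x ↦ −x reflection is a symmetry, so x appears only in even powers.
(c) From the axis intercepts and sections: no y-intercept at any integer in the box.
(d) Putting this together gives p.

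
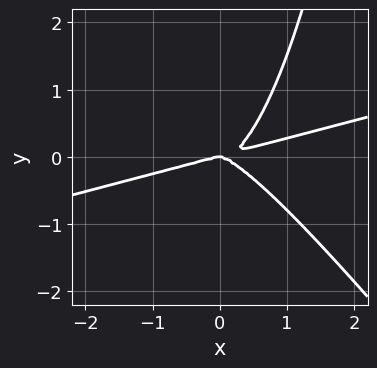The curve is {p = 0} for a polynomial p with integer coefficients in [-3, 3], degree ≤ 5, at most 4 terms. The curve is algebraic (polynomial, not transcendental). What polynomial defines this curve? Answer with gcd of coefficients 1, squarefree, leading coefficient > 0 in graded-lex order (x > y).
(a) The degree is 4 — the shape is more complex than any degree-3 curve.
(b) Against the integer gridlines: it crosses the y-axis at the gridline y = 0; it crosses the x-axis at the gridline x = 0.
(c) Solving for integer coefficients yields p as stated.

x^4 - 3*x^3*y - 3*x^2*y^2 + 3*y^3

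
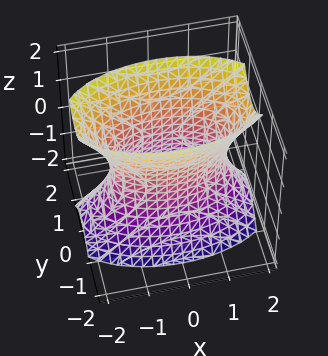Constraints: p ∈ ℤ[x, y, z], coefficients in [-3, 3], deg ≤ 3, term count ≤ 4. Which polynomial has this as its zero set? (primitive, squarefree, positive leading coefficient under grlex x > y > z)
First, deg p = 2. One connected sheet with a waist; a quadric.
Then, symmetries: mirror symmetry z ↦ −z ⇒ only even powers of z; it's symmetric under y → −y, forcing even powers of y; mirror symmetry x ↦ −x ⇒ only even powers of x.
Next, observable constraints: the surface avoids every integer z-axis point in the box.
Finally, putting this together gives p.

x^2 + 3*y^2 - z^2 - 2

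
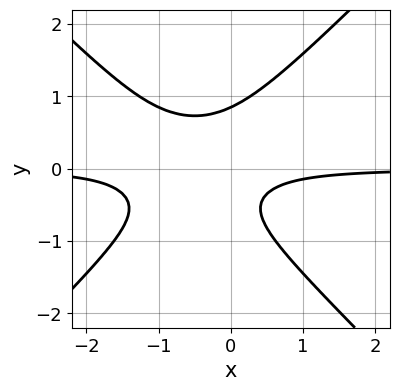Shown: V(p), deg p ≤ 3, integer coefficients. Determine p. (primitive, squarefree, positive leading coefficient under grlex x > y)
3*x^2*y - 3*y^3 + 3*x*y + y + 1

(a) Degree: a generic line meets the curve in up to 3 points, so deg p = 3.
(b) From the axis intercepts and sections: the curve avoids every integer x-axis point in the box.
(c) Together with the visible shape, these determine p as stated.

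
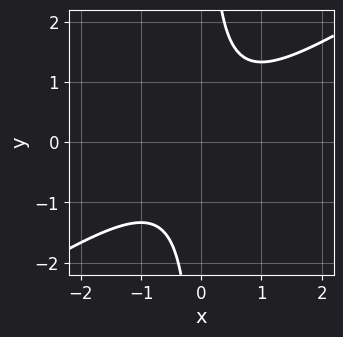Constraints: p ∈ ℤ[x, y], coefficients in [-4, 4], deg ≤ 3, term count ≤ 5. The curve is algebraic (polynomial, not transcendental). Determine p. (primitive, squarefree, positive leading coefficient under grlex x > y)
First, the degree is 2 — a generic line meets the curve in up to 2 points.
Then, reading off the gridlines: it misses every integer gridline on the y-axis; it misses every integer gridline on the x-axis.
Finally, together with the visible shape, these determine p as stated.

2*x^2 - 3*x*y + 2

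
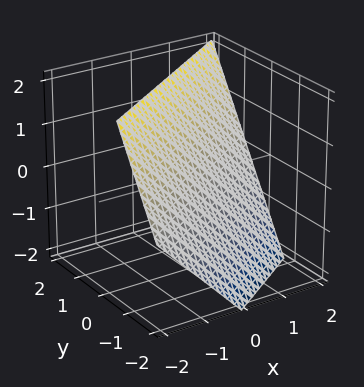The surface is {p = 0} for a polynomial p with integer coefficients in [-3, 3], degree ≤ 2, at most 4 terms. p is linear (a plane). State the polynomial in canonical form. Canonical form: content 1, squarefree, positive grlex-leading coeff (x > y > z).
2*x - 3*y + 2*z - 2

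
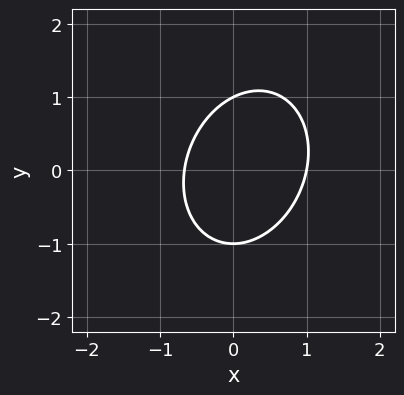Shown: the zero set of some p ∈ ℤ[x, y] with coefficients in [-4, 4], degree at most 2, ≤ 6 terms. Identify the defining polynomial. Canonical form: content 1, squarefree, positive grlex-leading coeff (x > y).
3*x^2 - x*y + 2*y^2 - x - 2

deg p = 2. A generic line meets the curve in up to 2 points.
Observable constraints: among the integer gridlines, it crosses the y-axis at y ∈ {-1, 1}; it meets the x-axis at x = 1 (among the integer gridlines).
Solving for integer coefficients yields p as stated.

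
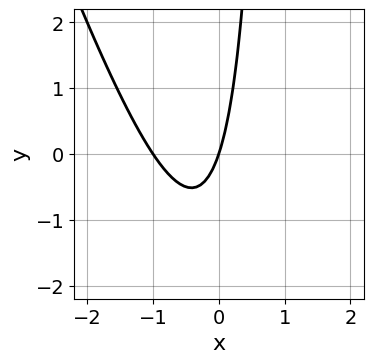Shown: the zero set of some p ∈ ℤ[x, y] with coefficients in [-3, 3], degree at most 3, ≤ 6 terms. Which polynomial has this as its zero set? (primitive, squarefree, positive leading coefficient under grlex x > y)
3*x^2 + x*y + 3*x - y

(a) deg p = 2. A generic line meets the curve in up to 2 points.
(b) From the visible intercepts: one y-axis crossing is at y = 0; the x-axis gridline crossings are at x ∈ {-1, 0}.
(c) Fitting integer coefficients to these (and the overall shape) gives p.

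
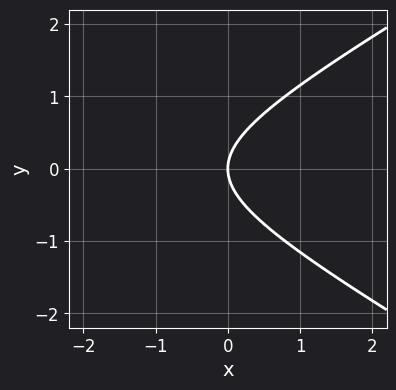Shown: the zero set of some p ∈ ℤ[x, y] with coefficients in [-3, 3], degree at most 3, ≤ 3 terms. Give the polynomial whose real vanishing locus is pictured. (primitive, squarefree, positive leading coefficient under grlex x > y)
x^2 - 3*y^2 + 3*x

(a) The degree is 2 — the shape is more complex than any degree-1 curve.
(b) Symmetries: mirror symmetry y ↦ −y ⇒ only even powers of y.
(c) From the axis intercepts and sections: it meets the y-axis at y = 0 (among the integer gridlines); it meets the x-axis at x = 0 (among the integer gridlines).
(d) Putting this together gives p.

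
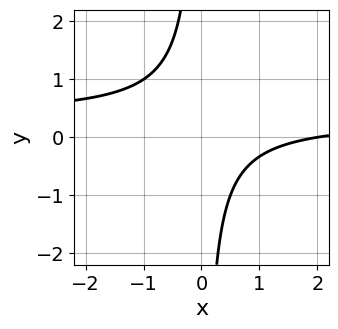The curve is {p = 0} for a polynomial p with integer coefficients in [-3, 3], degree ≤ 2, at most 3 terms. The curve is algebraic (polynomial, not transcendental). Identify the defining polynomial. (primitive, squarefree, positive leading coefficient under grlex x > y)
3*x*y - x + 2

1. deg p = 2.
2. Observable constraints: it misses every integer gridline on the y-axis; it meets the x-axis at x = 2 (among the integer gridlines).
3. Solving for integer coefficients yields p as stated.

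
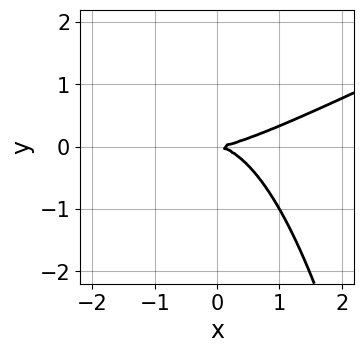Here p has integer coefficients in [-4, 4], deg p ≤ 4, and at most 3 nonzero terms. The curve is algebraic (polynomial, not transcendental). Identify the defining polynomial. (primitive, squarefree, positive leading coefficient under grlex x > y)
x^3 - 2*x^2*y - 3*y^2

Degree: the shape is more complex than any degree-2 curve, so deg p = 3.
From the visible intercepts: it crosses the y-axis at the gridline y = 0; it crosses the x-axis at the gridline x = 0.
The integer polynomial consistent with all of this is the stated p.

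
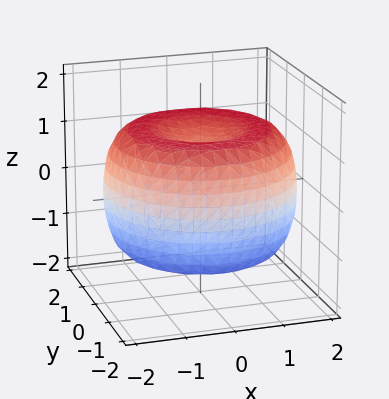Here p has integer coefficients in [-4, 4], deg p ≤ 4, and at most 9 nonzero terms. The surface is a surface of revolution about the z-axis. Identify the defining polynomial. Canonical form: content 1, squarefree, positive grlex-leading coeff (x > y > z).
x^4 + 2*x^2*y^2 + y^4 - 3*x^2 - 3*y^2 + 3*z^2 - 3

(a) The degree is 4 — the shape is more complex than any degree-3 surface.
(b) By symmetry, the z-axis is an axis of rotation, so x and y enter only as x² + y².
(c) Reading off the gridlines: a circular section at z = -1 has radius between 1 and 2; the z-axis gridline crossings are at z ∈ {-1, 1}.
(d) Putting this together gives p.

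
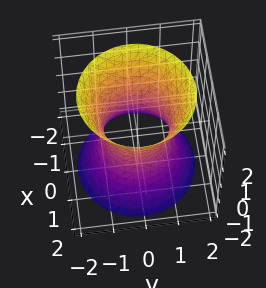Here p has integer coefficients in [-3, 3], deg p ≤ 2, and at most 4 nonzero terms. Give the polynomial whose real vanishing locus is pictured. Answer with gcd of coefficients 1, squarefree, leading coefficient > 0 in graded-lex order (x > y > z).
2*x^2 + 2*y^2 - z^2 - 2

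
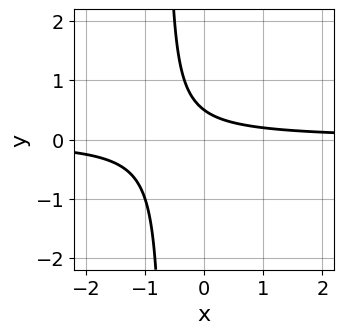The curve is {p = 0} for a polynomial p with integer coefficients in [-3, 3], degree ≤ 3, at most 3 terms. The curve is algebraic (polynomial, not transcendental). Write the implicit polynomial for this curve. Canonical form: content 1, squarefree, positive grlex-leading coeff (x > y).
3*x*y + 2*y - 1

First, deg p = 2. No degree-1 curve has this shape.
Next, from the visible intercepts: it misses every integer gridline on the x-axis.
Finally, assembling these constraints gives the stated polynomial.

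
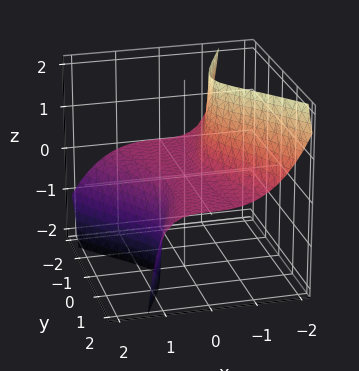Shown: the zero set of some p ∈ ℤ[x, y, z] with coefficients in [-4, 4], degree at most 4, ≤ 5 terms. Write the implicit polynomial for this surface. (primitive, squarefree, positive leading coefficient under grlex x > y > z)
First, degree: the shape is more complex than any degree-2 surface, so deg p = 3.
Then, observable constraints: the visible y-axis segment lies entirely on the surface; it crosses the z-axis at the gridline z = 0.
Finally, these observations pin down the coefficients.

2*x^3 - x^2*z - 2*x*y*z + 2*y^2*z + z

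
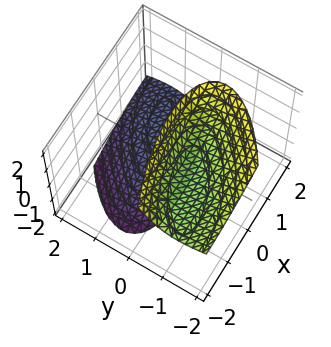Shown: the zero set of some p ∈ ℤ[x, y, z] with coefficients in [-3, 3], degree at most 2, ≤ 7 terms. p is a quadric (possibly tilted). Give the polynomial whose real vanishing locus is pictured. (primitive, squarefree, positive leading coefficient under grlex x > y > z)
x^2 - 2*x*y + 3*y^2 + 3*y*z - z^2 + 3

(a) There are 2 components. Treating them together as one polynomial.
(b) The degree is 2 — a generic line meets the surface in up to 2 points.
(c) Reading off the gridlines: the surface avoids every integer x-axis point in the box; no y-intercept at any integer in the box.
(d) Solving for integer coefficients yields p as stated.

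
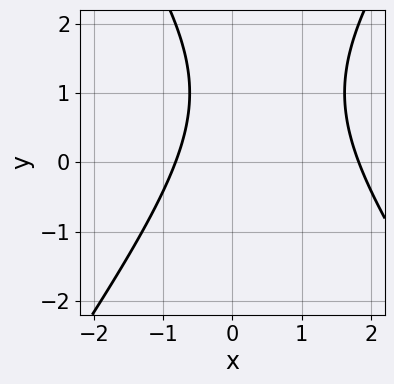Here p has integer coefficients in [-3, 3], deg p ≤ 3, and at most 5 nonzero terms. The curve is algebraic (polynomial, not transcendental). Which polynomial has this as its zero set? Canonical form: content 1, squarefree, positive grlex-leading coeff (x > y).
2*x^2 - y^2 - 2*x + 2*y - 3

Degree: no degree-1 curve has this shape, so deg p = 2.
From the visible intercepts: no y-intercept at any integer in the box.
Solving for integer coefficients yields p as stated.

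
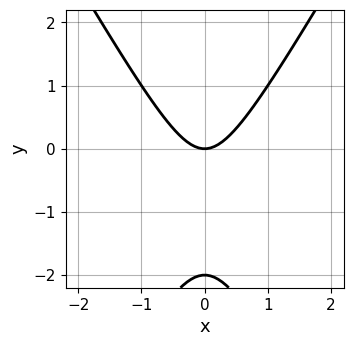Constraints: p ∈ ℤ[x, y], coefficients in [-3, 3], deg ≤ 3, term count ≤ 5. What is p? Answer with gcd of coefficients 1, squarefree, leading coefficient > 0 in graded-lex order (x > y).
3*x^2 - y^2 - 2*y

First, the degree is 2 — a generic line meets the curve in up to 2 points.
Then, symmetries: mirror symmetry x ↦ −x ⇒ only even powers of x.
Then, checking where it meets the axes: among the integer gridlines, it crosses the y-axis at y ∈ {-2, 0}; it crosses the x-axis at the gridline x = 0.
Finally, together with the visible shape, these determine p as stated.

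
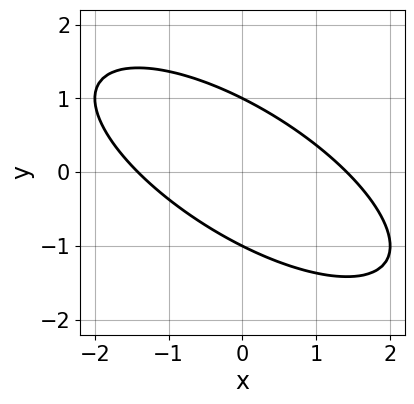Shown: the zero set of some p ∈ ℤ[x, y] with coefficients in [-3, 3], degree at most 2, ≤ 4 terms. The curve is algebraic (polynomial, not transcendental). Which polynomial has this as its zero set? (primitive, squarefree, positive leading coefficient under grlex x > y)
x^2 + 2*x*y + 2*y^2 - 2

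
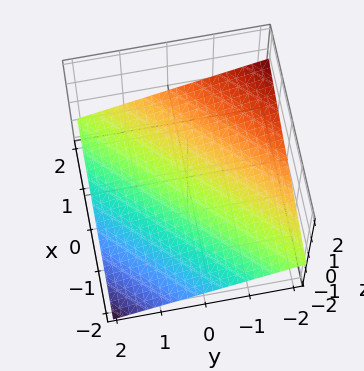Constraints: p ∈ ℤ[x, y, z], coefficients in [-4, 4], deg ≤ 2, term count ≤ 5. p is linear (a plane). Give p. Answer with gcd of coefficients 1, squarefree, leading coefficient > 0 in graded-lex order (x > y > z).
First, deg p = 1. The surface is flat (a plane).
Then, reading off the gridlines: it crosses the x-axis at the gridline x = 2; it meets the y-axis at y = -2 (among the integer gridlines).
Finally, assembling these constraints gives the stated polynomial.

x - y - 3*z - 2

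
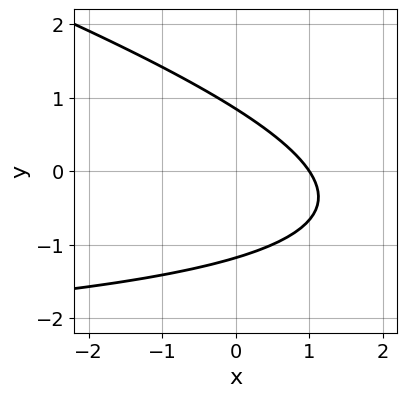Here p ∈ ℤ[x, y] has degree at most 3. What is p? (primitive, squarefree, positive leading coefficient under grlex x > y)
First, the degree is 2 — no degree-1 curve has this shape.
Next, reading off the gridlines: it crosses the x-axis at the gridline x = 1.
Finally, matching integer coefficients to the picture gives p.

x*y + 3*y^2 + 3*x + y - 3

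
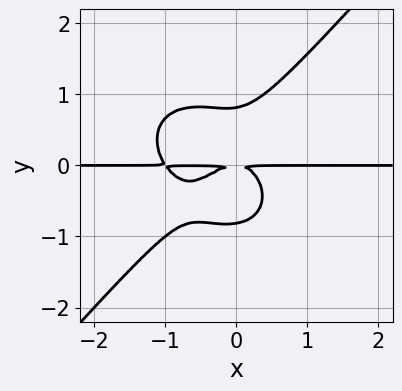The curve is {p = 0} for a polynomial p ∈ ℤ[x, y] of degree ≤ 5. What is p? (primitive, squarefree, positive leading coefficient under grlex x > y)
deg p = 4.
Checking where it meets the axes: the visible x-axis segment lies entirely on the curve.
Solving for integer coefficients yields p as stated.

3*x^3*y + x*y^3 - 3*y^4 + 3*x^2*y + 2*y^2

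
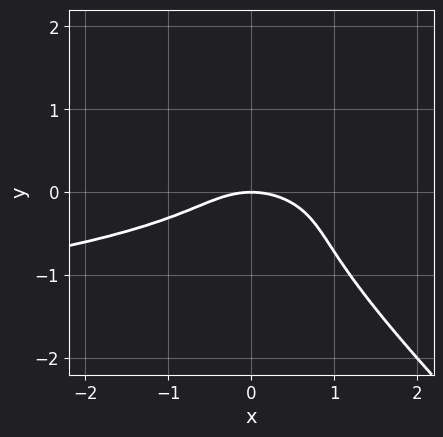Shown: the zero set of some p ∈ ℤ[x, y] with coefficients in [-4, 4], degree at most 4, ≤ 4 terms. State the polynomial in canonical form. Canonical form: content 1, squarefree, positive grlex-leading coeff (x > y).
The degree is 3 — the shape is more complex than any degree-2 curve.
Checking where it meets the axes: it meets the y-axis at y = 0 (among the integer gridlines); it crosses the x-axis at the gridline x = 0.
These observations pin down the coefficients.

3*x*y^2 + 3*y^3 + x^2 + 2*y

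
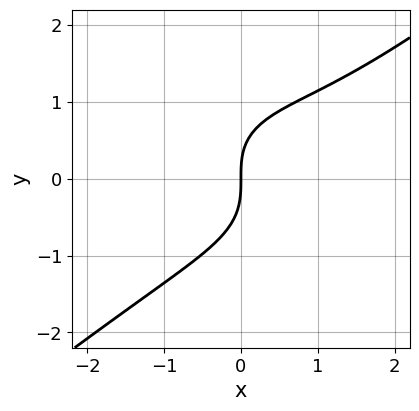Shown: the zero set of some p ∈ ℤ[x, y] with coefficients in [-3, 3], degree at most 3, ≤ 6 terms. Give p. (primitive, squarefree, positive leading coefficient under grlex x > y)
x^3 - 2*y^3 - x^2 + 3*x

First, the degree is 3 — the shape is more complex than any degree-2 curve.
Then, from the visible intercepts: it meets the x-axis at x = 0 (among the integer gridlines); it crosses the y-axis at the gridline y = 0.
Finally, matching integer coefficients to the picture gives p.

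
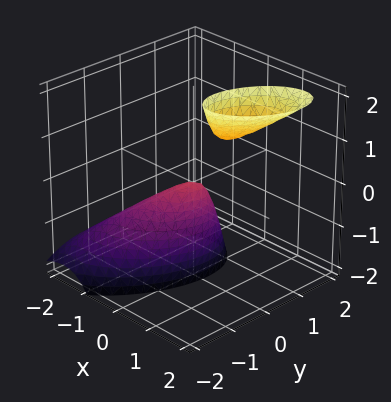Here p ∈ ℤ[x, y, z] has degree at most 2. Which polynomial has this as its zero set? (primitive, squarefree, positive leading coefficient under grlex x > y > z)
3*x^2 - 2*x*y - 3*x*z + 2*y^2 + z

I count 2 distinct pieces.
The degree is 2 — a generic line meets the surface in up to 2 points.
Reading off the gridlines: it crosses the z-axis at the gridline z = 0; it meets the y-axis at y = 0 (among the integer gridlines).
Matching integer coefficients to the picture gives p.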